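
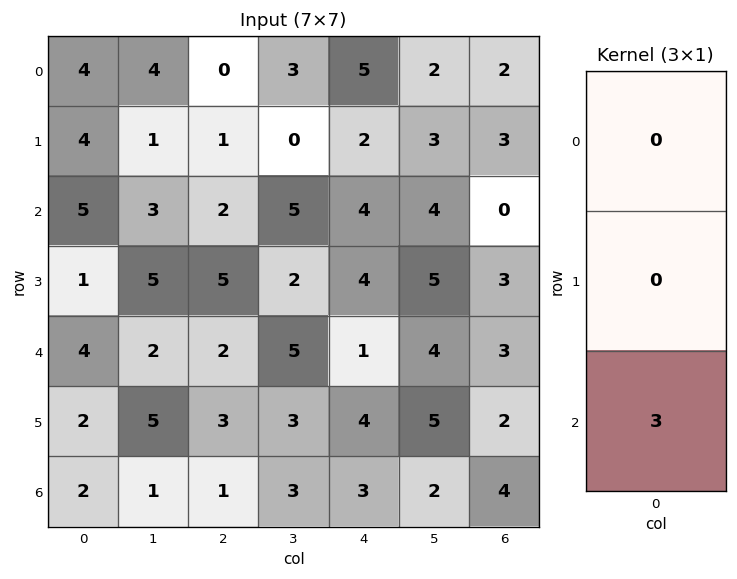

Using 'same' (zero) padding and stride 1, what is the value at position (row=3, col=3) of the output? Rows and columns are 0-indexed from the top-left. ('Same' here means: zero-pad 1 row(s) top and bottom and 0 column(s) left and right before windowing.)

The receptive field on the zero-padded input at this output position is [5 / 2 / 5]. Elementwise product with the kernel and sum: 5·3.

15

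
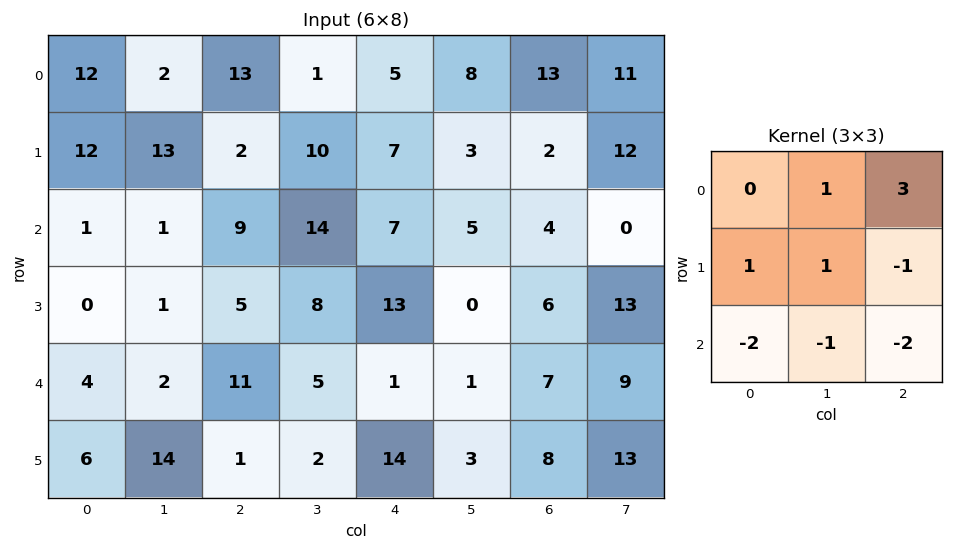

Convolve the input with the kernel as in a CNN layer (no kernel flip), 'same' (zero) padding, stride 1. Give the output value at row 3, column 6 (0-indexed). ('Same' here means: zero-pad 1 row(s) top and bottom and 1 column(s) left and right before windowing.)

-30

The receptive field on the zero-padded input at this output position is [5 4 0 / 0 6 13 / 1 7 9]. Elementwise product with the kernel and sum: 4·1 + 0·3 + 0·1 + 6·1 + 13·-1 + 1·-2 + 7·-1 + 9·-2.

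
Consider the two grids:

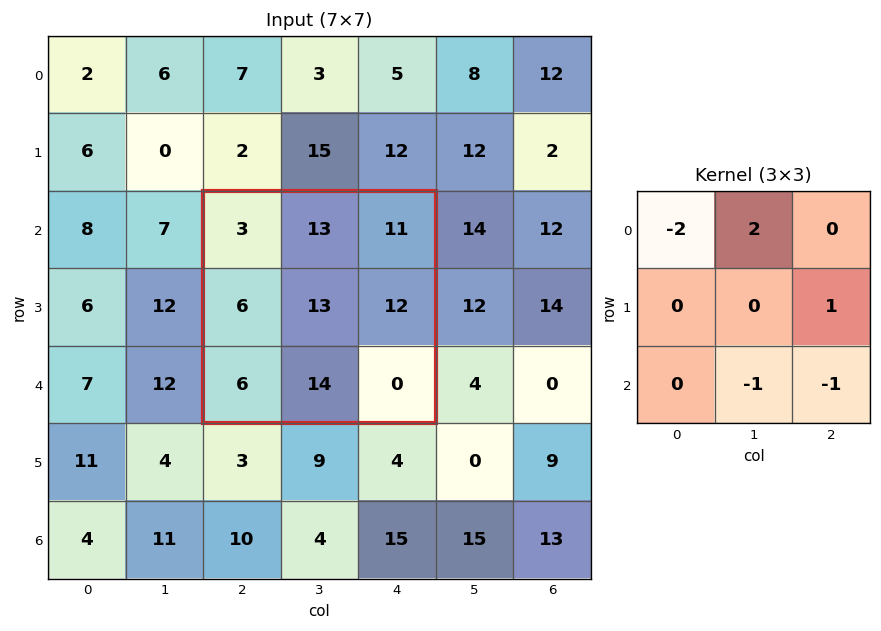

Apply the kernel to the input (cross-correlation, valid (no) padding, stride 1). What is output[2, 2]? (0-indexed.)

The receptive field on the input at this output position is [3 13 11 / 6 13 12 / 6 14 0]. Elementwise product with the kernel and sum: 3·-2 + 13·2 + 12·1 + 14·-1 + 0·-1.

18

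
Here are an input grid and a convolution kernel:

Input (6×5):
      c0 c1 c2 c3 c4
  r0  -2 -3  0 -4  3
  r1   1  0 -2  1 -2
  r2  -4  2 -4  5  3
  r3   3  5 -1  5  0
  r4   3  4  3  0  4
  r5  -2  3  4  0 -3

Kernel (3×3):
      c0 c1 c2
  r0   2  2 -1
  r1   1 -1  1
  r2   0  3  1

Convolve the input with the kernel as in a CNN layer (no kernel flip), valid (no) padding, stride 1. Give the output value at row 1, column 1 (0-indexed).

The receptive field on the input at this output position is [0 -2 1 / 2 -4 5 / 5 -1 5]. Elementwise product with the kernel and sum: 0·2 + -2·2 + 1·-1 + 2·1 + -4·-1 + 5·1 + -1·3 + 5·1.

8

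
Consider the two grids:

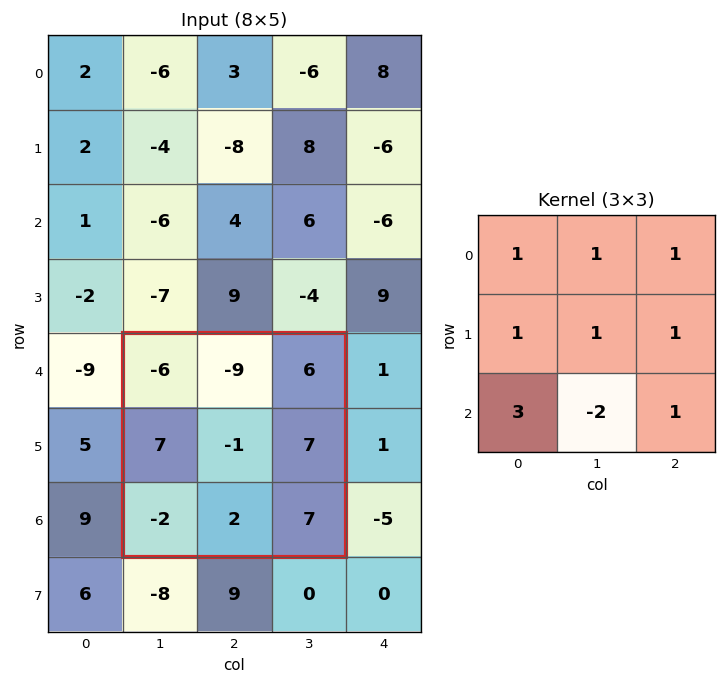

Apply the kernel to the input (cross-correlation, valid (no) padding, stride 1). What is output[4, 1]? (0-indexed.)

The receptive field on the input at this output position is [-6 -9 6 / 7 -1 7 / -2 2 7]. Elementwise product with the kernel and sum: -6·1 + -9·1 + 6·1 + 7·1 + -1·1 + 7·1 + -2·3 + 2·-2 + 7·1.

1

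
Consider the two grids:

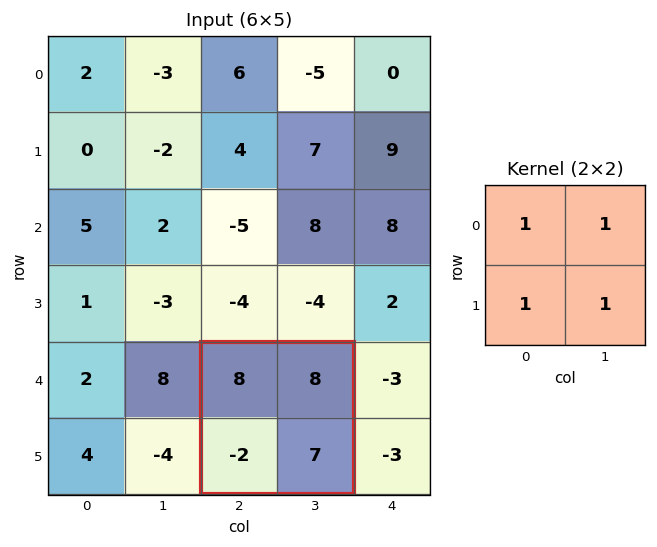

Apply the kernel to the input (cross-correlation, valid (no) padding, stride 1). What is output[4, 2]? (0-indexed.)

21

The receptive field on the input at this output position is [8 8 / -2 7]. Elementwise product with the kernel and sum: 8·1 + 8·1 + -2·1 + 7·1.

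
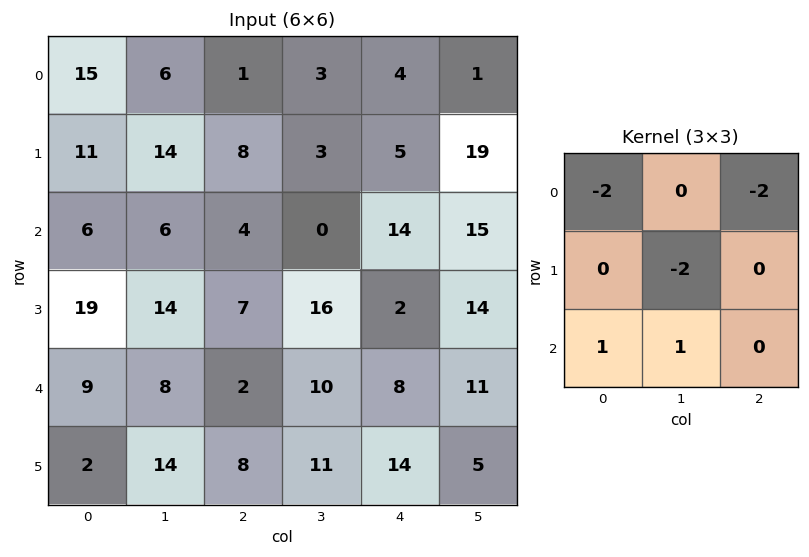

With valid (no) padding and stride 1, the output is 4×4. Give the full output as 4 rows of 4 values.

Output[0,0]: The receptive field on the input at this output position is [15 6 1 / 11 14 8 / 6 6 4]. Elementwise product with the kernel and sum: 15·-2 + 1·-2 + 14·-2 + 6·1 + 6·1.
Output[0,1]: The receptive field on the input at this output position is [6 1 3 / 14 8 3 / 6 4 0]. Elementwise product with the kernel and sum: 6·-2 + 3·-2 + 8·-2 + 6·1 + 4·1.

-48 -24 -12 -4
-17 -21 -3 -54
-31 -16 -56 -16
-52 -42 -19 -51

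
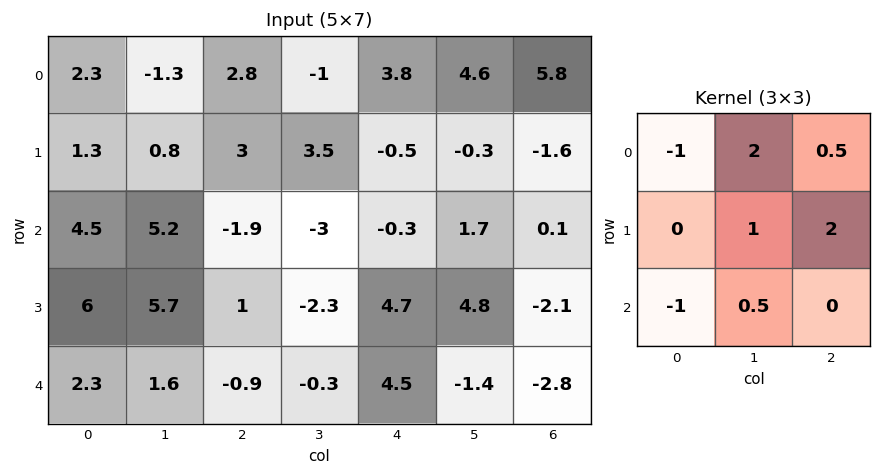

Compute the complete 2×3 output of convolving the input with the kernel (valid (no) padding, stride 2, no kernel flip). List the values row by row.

Output[0,0]: The receptive field on the input at this output position is [2.3 -1.3 2.8 / 1.3 0.8 3 / 4.5 5.2 -1.9]. Elementwise product with the kernel and sum: 2.3·-1 + -1.3·2 + 2.8·0.5 + 0.8·1 + 3·2 + 4.5·-1 + 5.2·0.5.
Output[0,1]: The receptive field on the input at this output position is [2.8 -1 3.8 / 3 3.5 -0.5 / -1.9 -3 -0.3]. Elementwise product with the kernel and sum: 2.8·-1 + -1·2 + 3.8·0.5 + 3.5·1 + -0.5·2 + -1.9·-1 + -3·0.5.

1.4 0 5.95
11.15 3.6 -0.85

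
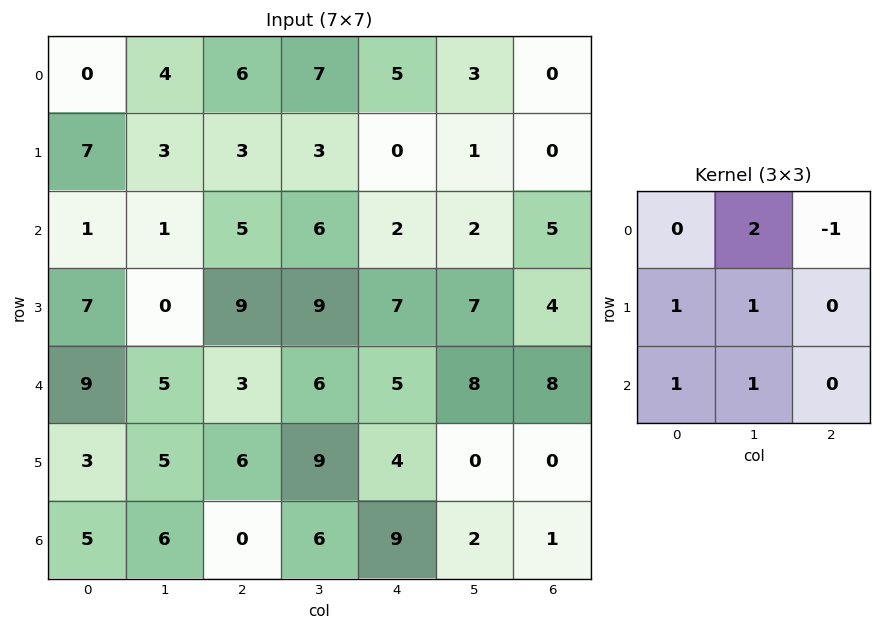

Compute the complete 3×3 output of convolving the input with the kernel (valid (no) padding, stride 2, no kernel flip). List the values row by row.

14 26 11
18 37 26
26 28 23

Output[0,0]: The receptive field on the input at this output position is [0 4 6 / 7 3 3 / 1 1 5]. Elementwise product with the kernel and sum: 4·2 + 6·-1 + 7·1 + 3·1 + 1·1 + 1·1.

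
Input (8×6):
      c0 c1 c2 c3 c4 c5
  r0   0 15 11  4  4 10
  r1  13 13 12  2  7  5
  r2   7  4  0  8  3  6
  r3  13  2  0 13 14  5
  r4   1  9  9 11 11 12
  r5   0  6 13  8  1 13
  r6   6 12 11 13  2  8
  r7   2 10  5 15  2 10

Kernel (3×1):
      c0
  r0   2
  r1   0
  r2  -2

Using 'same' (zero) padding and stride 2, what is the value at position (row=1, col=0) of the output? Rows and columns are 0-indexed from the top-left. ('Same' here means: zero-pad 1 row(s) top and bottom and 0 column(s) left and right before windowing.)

0

The receptive field on the zero-padded input at this output position is [13 / 7 / 13]. Elementwise product with the kernel and sum: 13·2 + 13·-2.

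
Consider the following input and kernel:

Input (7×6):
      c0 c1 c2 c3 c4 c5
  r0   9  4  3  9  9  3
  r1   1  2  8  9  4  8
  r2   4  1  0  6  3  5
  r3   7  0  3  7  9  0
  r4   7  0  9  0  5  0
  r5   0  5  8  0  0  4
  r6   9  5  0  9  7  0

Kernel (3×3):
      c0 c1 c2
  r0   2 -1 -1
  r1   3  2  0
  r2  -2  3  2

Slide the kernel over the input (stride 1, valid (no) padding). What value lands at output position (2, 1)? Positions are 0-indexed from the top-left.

The receptive field on the input at this output position is [1 0 6 / 0 3 7 / 0 9 0]. Elementwise product with the kernel and sum: 1·2 + 0·-1 + 6·-1 + 0·3 + 3·2 + 0·-2 + 9·3 + 0·2.

29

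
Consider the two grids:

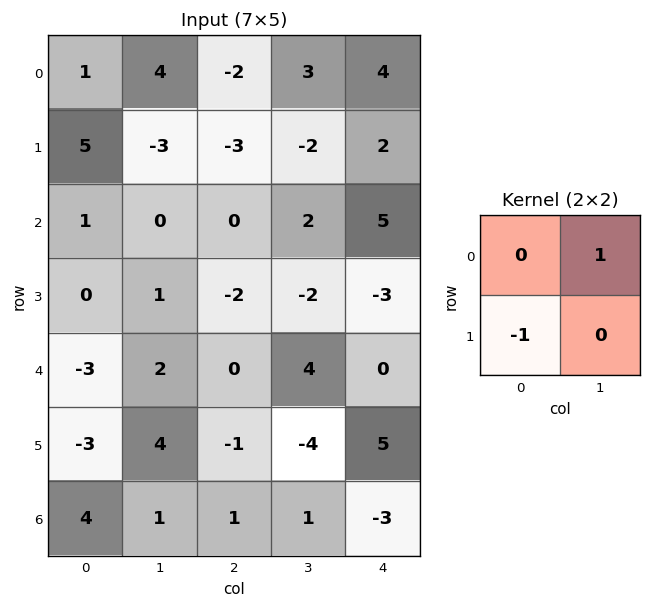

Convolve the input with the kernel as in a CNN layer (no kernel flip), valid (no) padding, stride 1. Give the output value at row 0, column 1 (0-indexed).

The receptive field on the input at this output position is [4 -2 / -3 -3]. Elementwise product with the kernel and sum: -2·1 + -3·-1.

1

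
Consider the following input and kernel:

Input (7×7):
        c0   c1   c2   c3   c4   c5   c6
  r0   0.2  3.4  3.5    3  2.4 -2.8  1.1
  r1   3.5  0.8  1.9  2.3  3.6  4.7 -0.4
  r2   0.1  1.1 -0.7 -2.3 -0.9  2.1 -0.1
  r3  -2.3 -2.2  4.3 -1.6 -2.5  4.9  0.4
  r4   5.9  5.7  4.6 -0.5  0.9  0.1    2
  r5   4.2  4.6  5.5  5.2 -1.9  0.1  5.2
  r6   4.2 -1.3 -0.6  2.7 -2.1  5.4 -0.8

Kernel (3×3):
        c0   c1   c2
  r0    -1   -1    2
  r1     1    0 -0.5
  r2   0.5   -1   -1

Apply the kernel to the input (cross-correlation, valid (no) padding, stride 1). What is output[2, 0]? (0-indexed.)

-14.4

The receptive field on the input at this output position is [0.1 1.1 -0.7 / -2.3 -2.2 4.3 / 5.9 5.7 4.6]. Elementwise product with the kernel and sum: 0.1·-1 + 1.1·-1 + -0.7·2 + -2.3·1 + 4.3·-0.5 + 5.9·0.5 + 5.7·-1 + 4.6·-1.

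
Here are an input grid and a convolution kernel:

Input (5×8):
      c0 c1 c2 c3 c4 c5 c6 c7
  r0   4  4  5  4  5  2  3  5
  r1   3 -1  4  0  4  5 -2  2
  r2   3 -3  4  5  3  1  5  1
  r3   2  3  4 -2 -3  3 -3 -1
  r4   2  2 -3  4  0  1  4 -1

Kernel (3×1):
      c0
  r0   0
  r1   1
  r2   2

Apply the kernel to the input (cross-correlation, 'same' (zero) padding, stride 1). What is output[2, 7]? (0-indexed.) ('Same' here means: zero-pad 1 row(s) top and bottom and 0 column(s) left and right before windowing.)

The receptive field on the zero-padded input at this output position is [2 / 1 / -1]. Elementwise product with the kernel and sum: 1·1 + -1·2.

-1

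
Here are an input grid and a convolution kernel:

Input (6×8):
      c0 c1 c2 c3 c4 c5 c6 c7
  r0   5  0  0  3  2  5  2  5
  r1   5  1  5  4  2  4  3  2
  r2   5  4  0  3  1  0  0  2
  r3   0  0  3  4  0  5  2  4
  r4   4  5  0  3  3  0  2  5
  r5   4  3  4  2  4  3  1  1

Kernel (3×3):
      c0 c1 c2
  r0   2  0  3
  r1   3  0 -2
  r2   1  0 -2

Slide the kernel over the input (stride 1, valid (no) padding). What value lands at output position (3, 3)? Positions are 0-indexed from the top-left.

The receptive field on the input at this output position is [4 0 5 / 3 3 0 / 2 4 3]. Elementwise product with the kernel and sum: 4·2 + 5·3 + 3·3 + 0·-2 + 2·1 + 3·-2.

28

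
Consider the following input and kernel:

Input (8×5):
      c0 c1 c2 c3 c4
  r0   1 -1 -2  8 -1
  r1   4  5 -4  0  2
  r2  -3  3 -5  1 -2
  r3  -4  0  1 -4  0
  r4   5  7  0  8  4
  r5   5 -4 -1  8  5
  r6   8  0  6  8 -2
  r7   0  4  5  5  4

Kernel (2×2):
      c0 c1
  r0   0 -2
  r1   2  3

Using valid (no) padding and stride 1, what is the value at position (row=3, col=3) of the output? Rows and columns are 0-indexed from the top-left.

The receptive field on the input at this output position is [-4 0 / 8 4]. Elementwise product with the kernel and sum: 0·-2 + 8·2 + 4·3.

28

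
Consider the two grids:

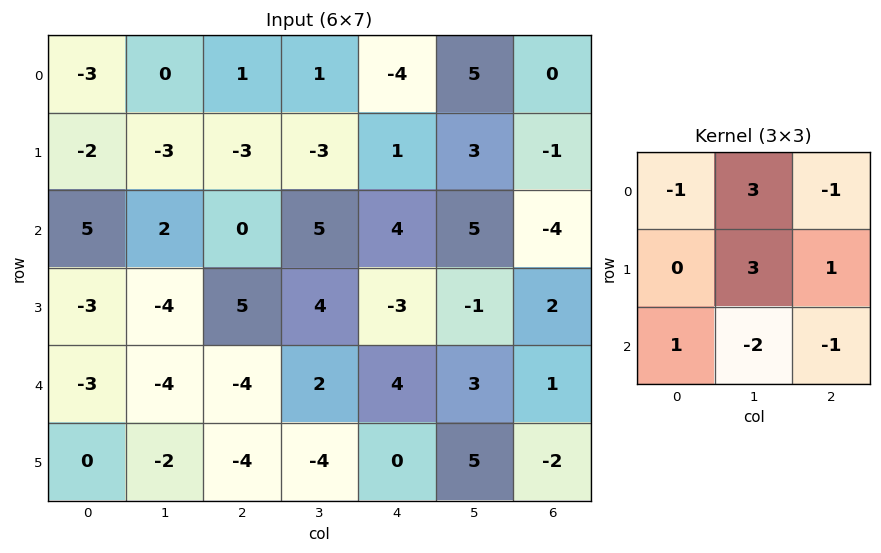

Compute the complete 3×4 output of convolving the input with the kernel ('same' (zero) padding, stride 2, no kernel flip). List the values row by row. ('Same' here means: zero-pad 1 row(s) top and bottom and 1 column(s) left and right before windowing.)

Output[0,0]: The receptive field on the zero-padded input at this output position is [0 0 0 / 0 -3 0 / 0 -2 -3]. Elementwise product with the kernel and sum: 0·-1 + 0·3 + 0·-1 + -3·3 + 0·1 + 0·1 + -2·-2 + -3·-1.
Output[0,1]: The receptive field on the zero-padded input at this output position is [0 0 0 / 0 1 1 / -3 -3 -3]. Elementwise product with the kernel and sum: 0·-1 + 0·3 + 0·-1 + 1·3 + 1·1 + -3·1 + -3·-2 + -3·-1.

-2 10 -15 5
24 -16 31 -23
-16 15 -6 19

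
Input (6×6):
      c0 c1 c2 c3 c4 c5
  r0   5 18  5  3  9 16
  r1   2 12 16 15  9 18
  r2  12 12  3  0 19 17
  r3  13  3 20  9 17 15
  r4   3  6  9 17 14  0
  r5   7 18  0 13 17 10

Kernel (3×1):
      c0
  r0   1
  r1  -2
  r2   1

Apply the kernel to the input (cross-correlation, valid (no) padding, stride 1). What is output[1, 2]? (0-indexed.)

30

The receptive field on the input at this output position is [16 / 3 / 20]. Elementwise product with the kernel and sum: 16·1 + 3·-2 + 20·1.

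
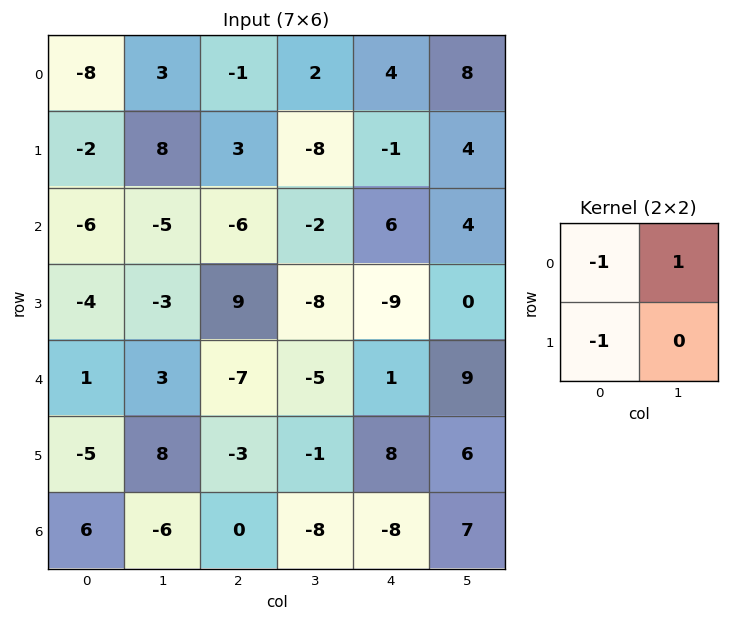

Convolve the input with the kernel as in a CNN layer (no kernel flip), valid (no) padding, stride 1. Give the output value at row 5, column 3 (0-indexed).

17

The receptive field on the input at this output position is [-1 8 / -8 -8]. Elementwise product with the kernel and sum: -1·-1 + 8·1 + -8·-1.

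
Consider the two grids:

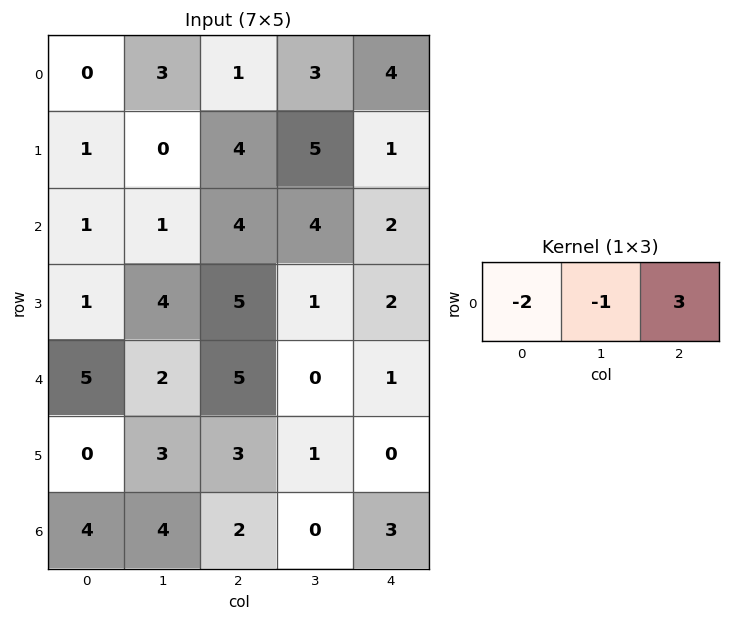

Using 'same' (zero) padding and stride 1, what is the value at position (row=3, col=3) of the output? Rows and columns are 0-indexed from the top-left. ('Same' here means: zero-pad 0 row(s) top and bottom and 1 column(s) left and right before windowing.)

The receptive field on the zero-padded input at this output position is [5 1 2]. Elementwise product with the kernel and sum: 5·-2 + 1·-1 + 2·3.

-5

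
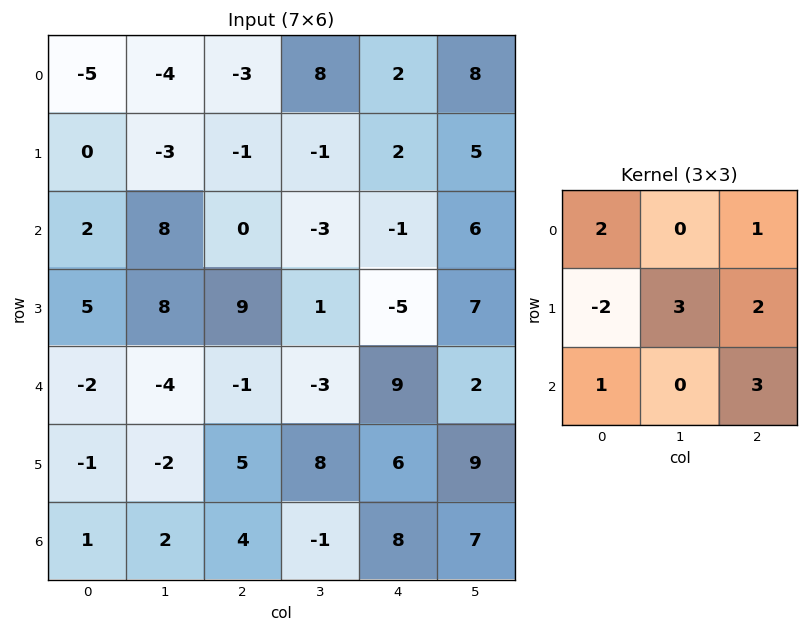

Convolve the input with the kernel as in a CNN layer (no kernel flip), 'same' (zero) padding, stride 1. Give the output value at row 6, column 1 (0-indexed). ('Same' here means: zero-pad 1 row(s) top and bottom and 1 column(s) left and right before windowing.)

15

The receptive field on the zero-padded input at this output position is [-1 -2 5 / 1 2 4 / 0 0 0]. Elementwise product with the kernel and sum: -1·2 + 5·1 + 1·-2 + 2·3 + 4·2 + 0·1 + 0·3.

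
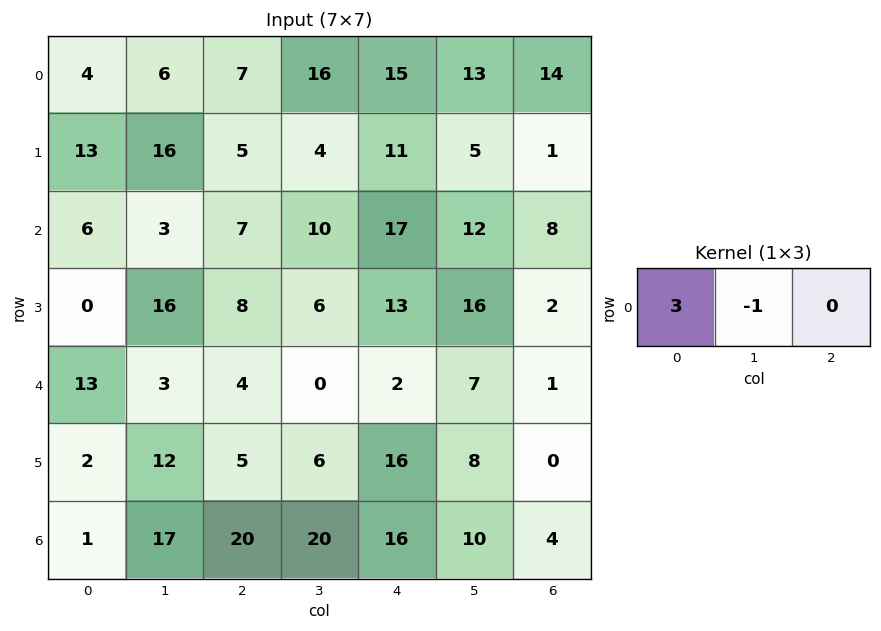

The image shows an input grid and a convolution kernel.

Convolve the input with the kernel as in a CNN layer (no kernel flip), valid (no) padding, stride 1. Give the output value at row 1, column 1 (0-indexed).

43

The receptive field on the input at this output position is [16 5 4]. Elementwise product with the kernel and sum: 16·3 + 5·-1.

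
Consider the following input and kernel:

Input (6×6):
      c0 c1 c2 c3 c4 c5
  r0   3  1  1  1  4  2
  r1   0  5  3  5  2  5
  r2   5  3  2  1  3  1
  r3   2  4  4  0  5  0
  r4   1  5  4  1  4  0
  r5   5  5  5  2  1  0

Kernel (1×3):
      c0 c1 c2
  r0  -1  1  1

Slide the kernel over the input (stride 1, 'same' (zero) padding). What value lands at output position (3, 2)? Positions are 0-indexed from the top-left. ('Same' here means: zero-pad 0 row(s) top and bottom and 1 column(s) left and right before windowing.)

0

The receptive field on the zero-padded input at this output position is [4 4 0]. Elementwise product with the kernel and sum: 4·-1 + 4·1 + 0·1.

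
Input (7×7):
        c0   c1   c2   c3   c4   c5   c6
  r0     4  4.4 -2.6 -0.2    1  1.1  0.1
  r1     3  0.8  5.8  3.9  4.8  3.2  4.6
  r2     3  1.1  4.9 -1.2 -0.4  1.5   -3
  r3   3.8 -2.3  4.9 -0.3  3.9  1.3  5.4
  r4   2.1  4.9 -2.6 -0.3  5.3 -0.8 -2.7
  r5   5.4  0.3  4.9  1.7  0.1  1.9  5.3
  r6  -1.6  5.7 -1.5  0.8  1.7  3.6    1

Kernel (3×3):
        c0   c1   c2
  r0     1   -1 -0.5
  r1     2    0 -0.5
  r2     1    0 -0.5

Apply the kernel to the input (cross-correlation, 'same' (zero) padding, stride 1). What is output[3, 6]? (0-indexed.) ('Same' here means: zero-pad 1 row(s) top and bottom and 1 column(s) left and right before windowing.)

The receptive field on the zero-padded input at this output position is [1.5 -3 0 / 1.3 5.4 0 / -0.8 -2.7 0]. Elementwise product with the kernel and sum: 1.5·1 + -3·-1 + 0·-0.5 + 1.3·2 + 0·-0.5 + -0.8·1 + 0·-0.5.

6.3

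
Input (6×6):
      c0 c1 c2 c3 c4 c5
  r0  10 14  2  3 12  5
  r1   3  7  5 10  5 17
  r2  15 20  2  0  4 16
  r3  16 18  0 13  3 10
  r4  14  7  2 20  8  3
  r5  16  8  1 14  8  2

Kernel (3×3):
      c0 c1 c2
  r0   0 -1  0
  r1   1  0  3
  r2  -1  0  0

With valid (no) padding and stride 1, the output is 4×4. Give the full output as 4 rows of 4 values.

-11 15 15 49
-2 -3 4 30
-18 48 7 19
-14 59 12 12

Output[0,0]: The receptive field on the input at this output position is [10 14 2 / 3 7 5 / 15 20 2]. Elementwise product with the kernel and sum: 14·-1 + 3·1 + 5·3 + 15·-1.
Output[0,1]: The receptive field on the input at this output position is [14 2 3 / 7 5 10 / 20 2 0]. Elementwise product with the kernel and sum: 2·-1 + 7·1 + 10·3 + 20·-1.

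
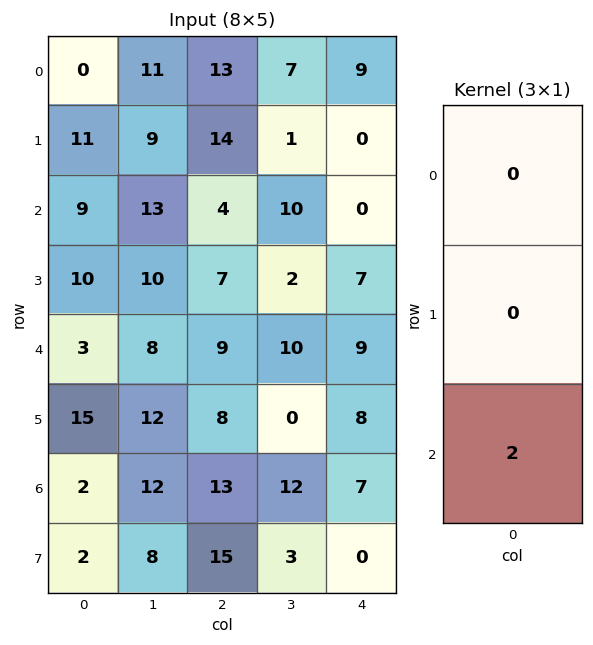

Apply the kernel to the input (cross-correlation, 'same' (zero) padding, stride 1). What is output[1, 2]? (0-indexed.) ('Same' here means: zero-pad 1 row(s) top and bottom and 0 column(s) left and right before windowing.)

The receptive field on the zero-padded input at this output position is [13 / 14 / 4]. Elementwise product with the kernel and sum: 4·2.

8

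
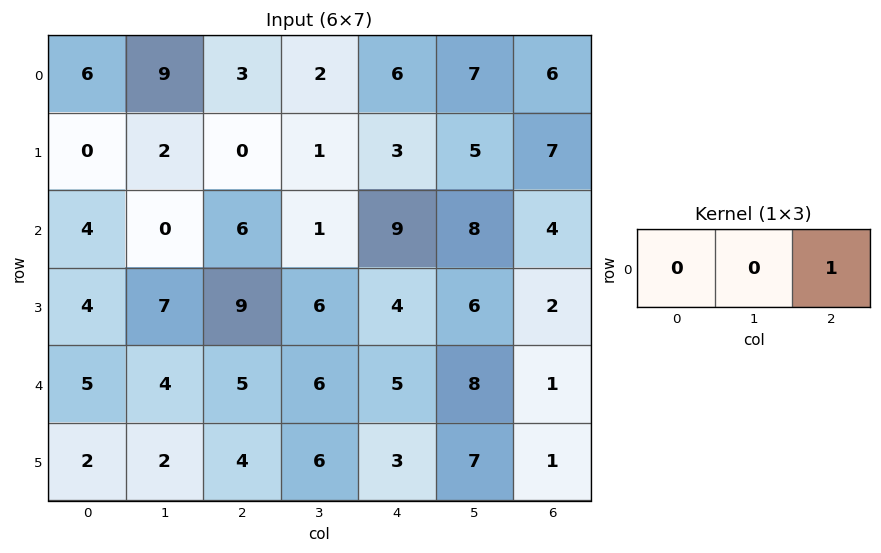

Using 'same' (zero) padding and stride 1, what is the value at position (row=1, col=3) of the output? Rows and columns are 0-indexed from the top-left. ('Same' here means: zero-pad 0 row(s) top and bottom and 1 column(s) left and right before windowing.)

3

The receptive field on the zero-padded input at this output position is [0 1 3]. Elementwise product with the kernel and sum: 3·1.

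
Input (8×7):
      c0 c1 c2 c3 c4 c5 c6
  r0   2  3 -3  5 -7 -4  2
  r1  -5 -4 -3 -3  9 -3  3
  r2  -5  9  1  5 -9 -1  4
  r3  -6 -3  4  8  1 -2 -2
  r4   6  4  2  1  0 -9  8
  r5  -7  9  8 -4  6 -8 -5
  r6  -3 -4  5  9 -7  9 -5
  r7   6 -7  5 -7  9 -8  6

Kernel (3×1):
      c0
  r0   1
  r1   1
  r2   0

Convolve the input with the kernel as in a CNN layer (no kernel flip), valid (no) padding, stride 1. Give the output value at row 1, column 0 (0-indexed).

The receptive field on the input at this output position is [-5 / -5 / -6]. Elementwise product with the kernel and sum: -5·1 + -5·1.

-10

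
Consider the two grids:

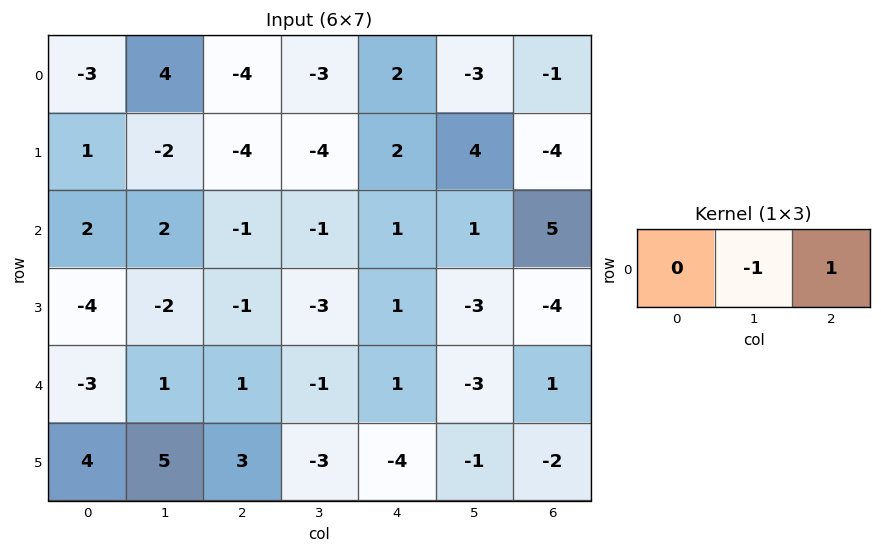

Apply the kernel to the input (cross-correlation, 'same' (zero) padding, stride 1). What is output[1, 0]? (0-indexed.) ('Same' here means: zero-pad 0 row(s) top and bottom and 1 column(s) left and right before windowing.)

The receptive field on the zero-padded input at this output position is [0 1 -2]. Elementwise product with the kernel and sum: 1·-1 + -2·1.

-3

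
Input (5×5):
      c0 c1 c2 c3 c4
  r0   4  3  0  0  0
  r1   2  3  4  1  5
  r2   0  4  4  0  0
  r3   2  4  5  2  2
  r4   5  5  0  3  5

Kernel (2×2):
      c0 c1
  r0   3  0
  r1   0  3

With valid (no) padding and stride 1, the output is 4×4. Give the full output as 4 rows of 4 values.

21 21 3 15
18 21 12 3
12 27 18 6
21 12 24 21

Output[0,0]: The receptive field on the input at this output position is [4 3 / 2 3]. Elementwise product with the kernel and sum: 4·3 + 3·3.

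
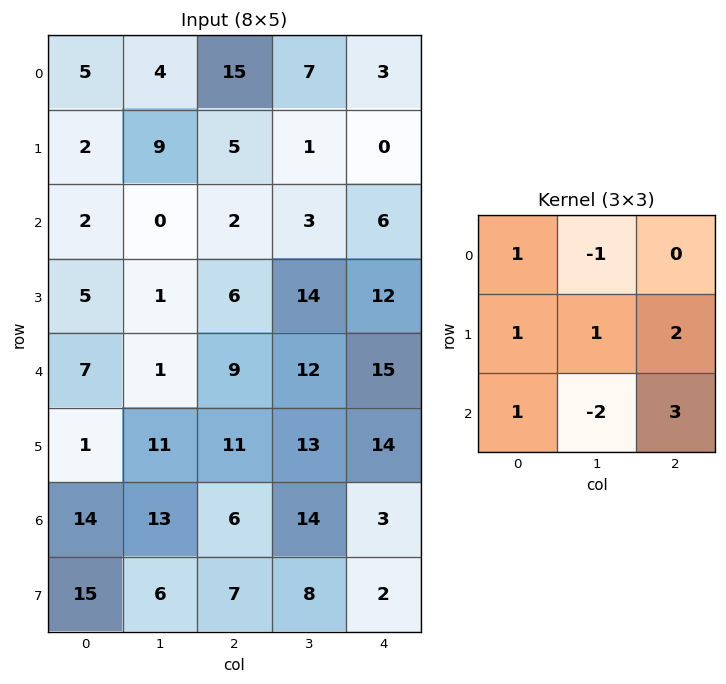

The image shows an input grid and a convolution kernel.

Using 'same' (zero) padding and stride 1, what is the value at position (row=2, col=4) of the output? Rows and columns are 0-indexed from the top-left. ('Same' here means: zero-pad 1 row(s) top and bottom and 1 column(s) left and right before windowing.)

0

The receptive field on the zero-padded input at this output position is [1 0 0 / 3 6 0 / 14 12 0]. Elementwise product with the kernel and sum: 1·1 + 0·-1 + 3·1 + 6·1 + 0·2 + 14·1 + 12·-2 + 0·3.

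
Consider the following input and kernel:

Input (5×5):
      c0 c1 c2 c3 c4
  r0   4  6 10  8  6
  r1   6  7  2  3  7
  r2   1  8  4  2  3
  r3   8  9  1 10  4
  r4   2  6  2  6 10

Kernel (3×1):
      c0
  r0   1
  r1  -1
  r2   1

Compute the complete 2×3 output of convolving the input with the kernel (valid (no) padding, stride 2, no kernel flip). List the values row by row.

-1 12 2
-5 5 9

Output[0,0]: The receptive field on the input at this output position is [4 / 6 / 1]. Elementwise product with the kernel and sum: 4·1 + 6·-1 + 1·1.
Output[0,1]: The receptive field on the input at this output position is [10 / 2 / 4]. Elementwise product with the kernel and sum: 10·1 + 2·-1 + 4·1.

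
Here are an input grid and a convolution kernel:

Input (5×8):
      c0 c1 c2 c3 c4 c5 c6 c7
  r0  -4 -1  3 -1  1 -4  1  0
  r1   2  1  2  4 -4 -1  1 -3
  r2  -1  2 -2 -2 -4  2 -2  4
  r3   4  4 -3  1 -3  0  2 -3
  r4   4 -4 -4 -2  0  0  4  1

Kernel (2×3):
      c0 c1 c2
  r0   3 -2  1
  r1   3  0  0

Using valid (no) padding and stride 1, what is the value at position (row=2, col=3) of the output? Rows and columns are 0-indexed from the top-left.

7

The receptive field on the input at this output position is [-2 -4 2 / 1 -3 0]. Elementwise product with the kernel and sum: -2·3 + -4·-2 + 2·1 + 1·3.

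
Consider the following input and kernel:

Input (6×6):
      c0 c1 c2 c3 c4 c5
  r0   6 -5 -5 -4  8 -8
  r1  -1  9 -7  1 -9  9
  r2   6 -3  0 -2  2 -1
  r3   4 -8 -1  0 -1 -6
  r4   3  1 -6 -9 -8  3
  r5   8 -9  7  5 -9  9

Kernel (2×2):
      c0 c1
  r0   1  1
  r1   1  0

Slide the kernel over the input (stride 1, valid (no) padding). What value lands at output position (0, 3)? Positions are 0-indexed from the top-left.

The receptive field on the input at this output position is [-4 8 / 1 -9]. Elementwise product with the kernel and sum: -4·1 + 8·1 + 1·1.

5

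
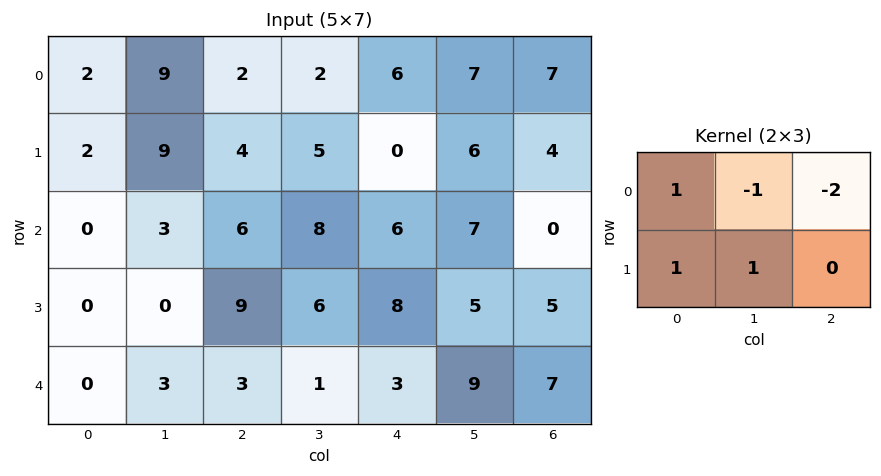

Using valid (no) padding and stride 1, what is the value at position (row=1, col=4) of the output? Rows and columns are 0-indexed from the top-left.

The receptive field on the input at this output position is [0 6 4 / 6 7 0]. Elementwise product with the kernel and sum: 0·1 + 6·-1 + 4·-2 + 6·1 + 7·1.

-1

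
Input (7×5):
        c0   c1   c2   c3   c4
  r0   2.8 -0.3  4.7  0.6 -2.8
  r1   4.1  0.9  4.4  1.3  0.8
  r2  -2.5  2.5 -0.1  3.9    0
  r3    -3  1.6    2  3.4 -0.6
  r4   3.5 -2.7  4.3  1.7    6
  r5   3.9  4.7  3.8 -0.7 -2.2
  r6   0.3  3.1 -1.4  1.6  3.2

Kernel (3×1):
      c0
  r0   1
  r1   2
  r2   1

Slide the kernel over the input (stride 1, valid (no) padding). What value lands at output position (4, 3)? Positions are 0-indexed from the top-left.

1.9

The receptive field on the input at this output position is [1.7 / -0.7 / 1.6]. Elementwise product with the kernel and sum: 1.7·1 + -0.7·2 + 1.6·1.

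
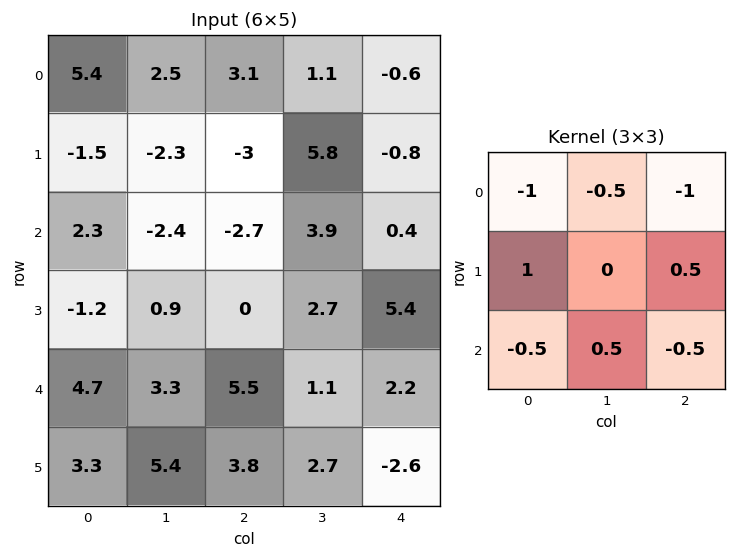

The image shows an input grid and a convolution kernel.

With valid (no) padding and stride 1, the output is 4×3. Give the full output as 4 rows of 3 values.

-13.75 -6.65 -3.35
7.65 -4.25 -2.95
-3.05 2.65 -0.25
7.35 -1.9 0.6

Output[0,0]: The receptive field on the input at this output position is [5.4 2.5 3.1 / -1.5 -2.3 -3 / 2.3 -2.4 -2.7]. Elementwise product with the kernel and sum: 5.4·-1 + 2.5·-0.5 + 3.1·-1 + -1.5·1 + -3·0.5 + 2.3·-0.5 + -2.4·0.5 + -2.7·-0.5.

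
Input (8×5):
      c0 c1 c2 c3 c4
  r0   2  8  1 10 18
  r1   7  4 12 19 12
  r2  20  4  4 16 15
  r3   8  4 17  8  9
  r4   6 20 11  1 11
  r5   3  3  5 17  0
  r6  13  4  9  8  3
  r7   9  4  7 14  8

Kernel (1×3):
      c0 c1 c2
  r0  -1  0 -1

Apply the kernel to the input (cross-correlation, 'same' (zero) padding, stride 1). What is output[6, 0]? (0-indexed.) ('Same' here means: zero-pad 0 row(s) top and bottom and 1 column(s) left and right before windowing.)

The receptive field on the zero-padded input at this output position is [0 13 4]. Elementwise product with the kernel and sum: 0·-1 + 4·-1.

-4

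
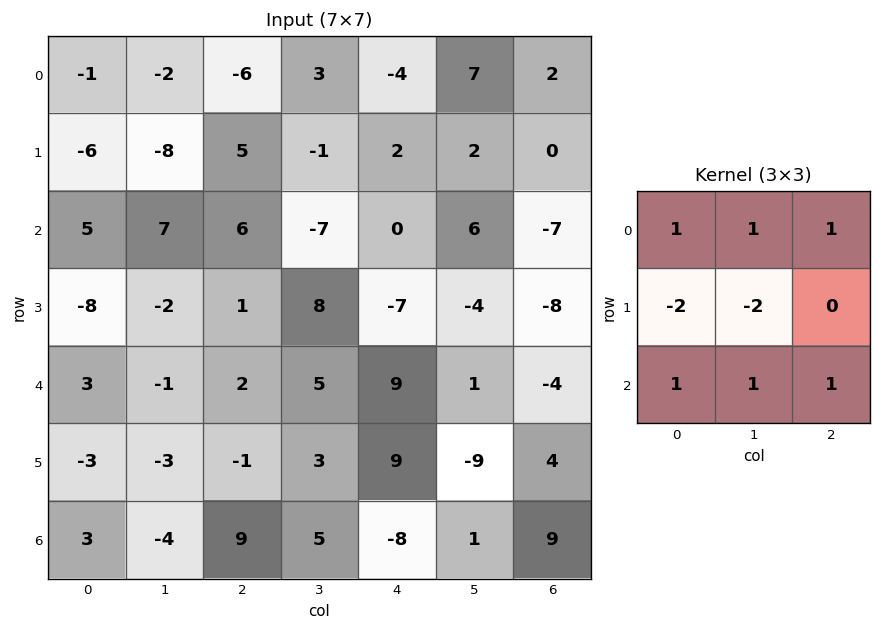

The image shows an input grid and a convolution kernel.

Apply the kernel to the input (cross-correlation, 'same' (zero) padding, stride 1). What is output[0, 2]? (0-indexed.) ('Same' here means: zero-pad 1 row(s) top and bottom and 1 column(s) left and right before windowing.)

12

The receptive field on the zero-padded input at this output position is [0 0 0 / -2 -6 3 / -8 5 -1]. Elementwise product with the kernel and sum: 0·1 + 0·1 + 0·1 + -2·-2 + -6·-2 + -8·1 + 5·1 + -1·1.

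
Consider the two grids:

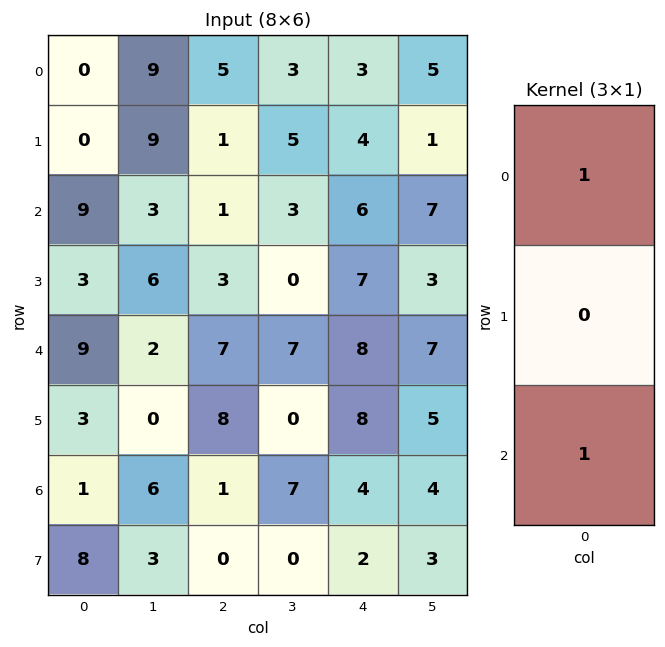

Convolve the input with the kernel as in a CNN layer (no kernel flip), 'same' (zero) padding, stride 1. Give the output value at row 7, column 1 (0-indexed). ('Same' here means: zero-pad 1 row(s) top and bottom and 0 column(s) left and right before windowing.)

6

The receptive field on the zero-padded input at this output position is [6 / 3 / 0]. Elementwise product with the kernel and sum: 6·1 + 0·1.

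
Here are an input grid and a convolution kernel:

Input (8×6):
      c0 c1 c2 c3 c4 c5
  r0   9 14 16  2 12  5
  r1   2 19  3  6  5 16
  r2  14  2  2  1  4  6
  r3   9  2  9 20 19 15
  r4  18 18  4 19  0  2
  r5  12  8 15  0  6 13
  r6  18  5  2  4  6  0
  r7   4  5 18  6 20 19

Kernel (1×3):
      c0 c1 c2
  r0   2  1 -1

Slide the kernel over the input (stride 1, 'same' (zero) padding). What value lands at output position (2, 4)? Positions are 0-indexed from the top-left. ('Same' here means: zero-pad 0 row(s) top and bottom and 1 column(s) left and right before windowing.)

0

The receptive field on the zero-padded input at this output position is [1 4 6]. Elementwise product with the kernel and sum: 1·2 + 4·1 + 6·-1.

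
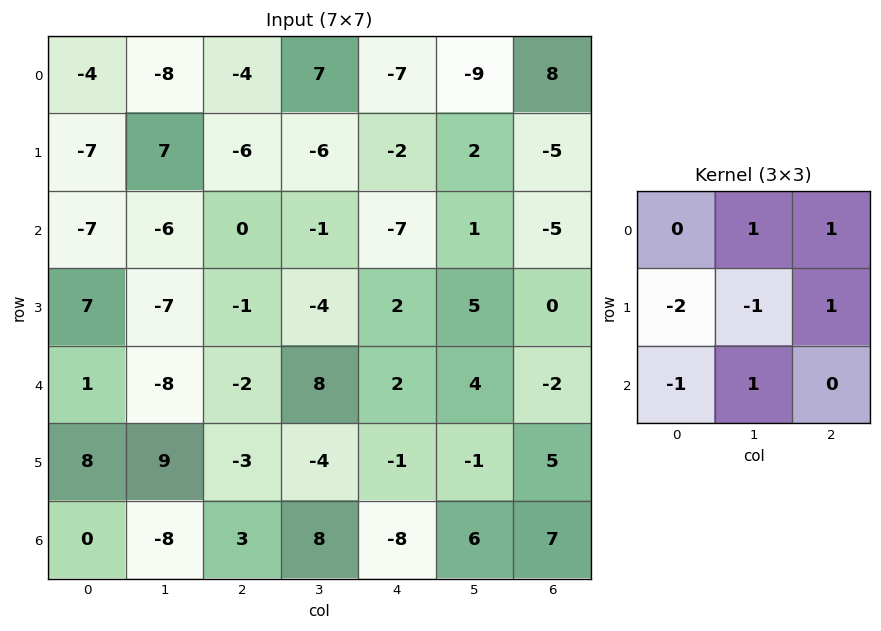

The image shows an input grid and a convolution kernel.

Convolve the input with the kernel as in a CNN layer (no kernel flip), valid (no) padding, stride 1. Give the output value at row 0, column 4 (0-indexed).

4

The receptive field on the input at this output position is [-7 -9 8 / -2 2 -5 / -7 1 -5]. Elementwise product with the kernel and sum: -9·1 + 8·1 + -2·-2 + 2·-1 + -5·1 + -7·-1 + 1·1.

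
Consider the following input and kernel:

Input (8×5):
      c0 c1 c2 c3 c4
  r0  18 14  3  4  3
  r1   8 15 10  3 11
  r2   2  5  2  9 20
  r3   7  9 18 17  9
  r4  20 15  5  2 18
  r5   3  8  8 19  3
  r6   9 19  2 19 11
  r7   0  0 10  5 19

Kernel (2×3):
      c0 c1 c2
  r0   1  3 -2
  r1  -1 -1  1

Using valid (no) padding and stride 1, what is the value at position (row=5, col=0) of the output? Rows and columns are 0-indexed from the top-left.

The receptive field on the input at this output position is [3 8 8 / 9 19 2]. Elementwise product with the kernel and sum: 3·1 + 8·3 + 8·-2 + 9·-1 + 19·-1 + 2·1.

-15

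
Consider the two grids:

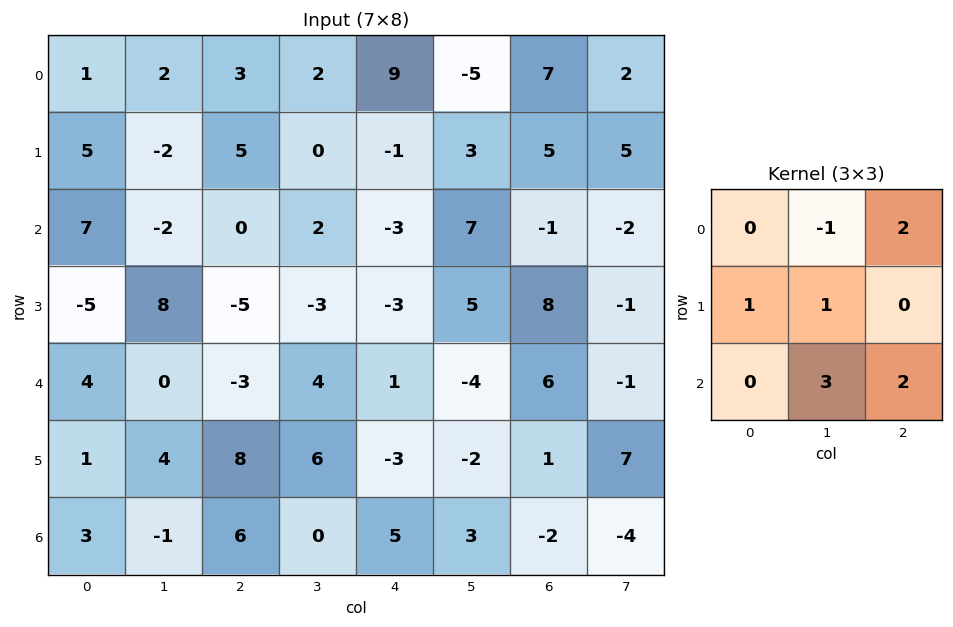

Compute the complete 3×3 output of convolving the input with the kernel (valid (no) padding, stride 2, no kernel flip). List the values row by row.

1 21 40
-1 -2 -7
8 22 16

Output[0,0]: The receptive field on the input at this output position is [1 2 3 / 5 -2 5 / 7 -2 0]. Elementwise product with the kernel and sum: 2·-1 + 3·2 + 5·1 + -2·1 + -2·3 + 0·2.
Output[0,1]: The receptive field on the input at this output position is [3 2 9 / 5 0 -1 / 0 2 -3]. Elementwise product with the kernel and sum: 2·-1 + 9·2 + 5·1 + 0·1 + 2·3 + -3·2.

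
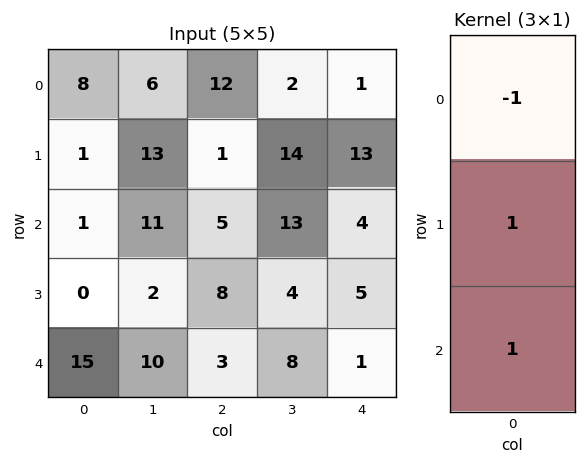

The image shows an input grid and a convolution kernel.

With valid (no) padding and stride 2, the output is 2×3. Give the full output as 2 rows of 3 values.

Output[0,0]: The receptive field on the input at this output position is [8 / 1 / 1]. Elementwise product with the kernel and sum: 8·-1 + 1·1 + 1·1.

-6 -6 16
14 6 2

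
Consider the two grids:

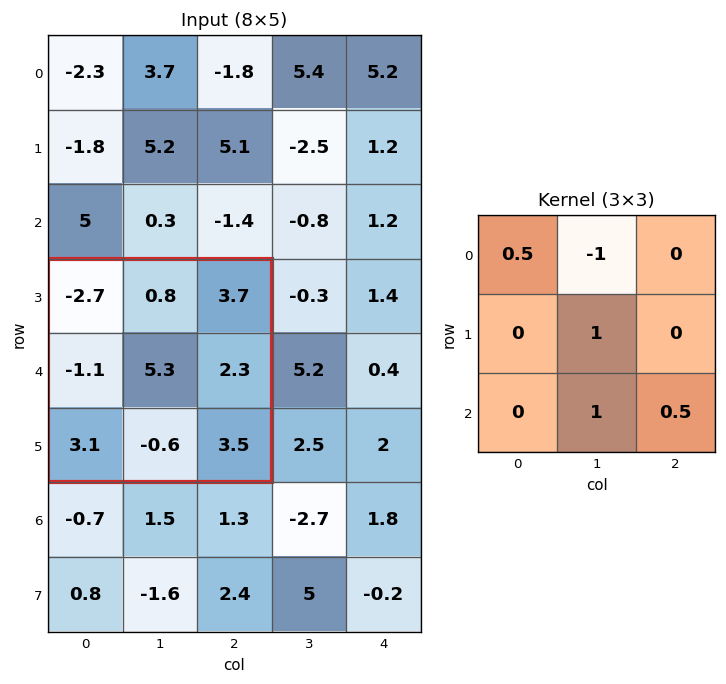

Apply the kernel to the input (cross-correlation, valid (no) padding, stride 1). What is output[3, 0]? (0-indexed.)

The receptive field on the input at this output position is [-2.7 0.8 3.7 / -1.1 5.3 2.3 / 3.1 -0.6 3.5]. Elementwise product with the kernel and sum: -2.7·0.5 + 0.8·-1 + 5.3·1 + -0.6·1 + 3.5·0.5.

4.3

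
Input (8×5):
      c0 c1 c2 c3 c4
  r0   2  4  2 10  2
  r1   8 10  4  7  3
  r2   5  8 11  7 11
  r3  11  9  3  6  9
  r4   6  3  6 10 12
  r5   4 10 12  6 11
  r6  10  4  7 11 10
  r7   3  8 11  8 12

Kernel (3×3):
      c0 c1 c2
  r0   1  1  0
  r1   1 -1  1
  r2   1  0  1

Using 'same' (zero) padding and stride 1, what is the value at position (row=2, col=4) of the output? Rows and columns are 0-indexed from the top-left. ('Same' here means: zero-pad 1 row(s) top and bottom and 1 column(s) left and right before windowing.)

The receptive field on the zero-padded input at this output position is [7 3 0 / 7 11 0 / 6 9 0]. Elementwise product with the kernel and sum: 7·1 + 3·1 + 7·1 + 11·-1 + 0·1 + 6·1 + 0·1.

12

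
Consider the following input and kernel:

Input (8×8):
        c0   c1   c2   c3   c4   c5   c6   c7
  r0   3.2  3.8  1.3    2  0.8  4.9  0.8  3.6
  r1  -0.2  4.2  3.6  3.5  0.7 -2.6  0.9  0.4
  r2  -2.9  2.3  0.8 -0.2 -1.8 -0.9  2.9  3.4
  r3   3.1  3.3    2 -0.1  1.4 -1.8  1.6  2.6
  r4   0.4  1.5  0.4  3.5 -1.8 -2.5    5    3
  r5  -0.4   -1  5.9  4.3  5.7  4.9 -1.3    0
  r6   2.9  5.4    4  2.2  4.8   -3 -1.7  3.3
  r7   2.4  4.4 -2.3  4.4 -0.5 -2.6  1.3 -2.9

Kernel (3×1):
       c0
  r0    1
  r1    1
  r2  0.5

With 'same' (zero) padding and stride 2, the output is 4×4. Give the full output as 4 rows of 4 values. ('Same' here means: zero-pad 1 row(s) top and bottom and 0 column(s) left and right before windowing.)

Output[0,0]: The receptive field on the zero-padded input at this output position is [0 / 3.2 / -0.2]. Elementwise product with the kernel and sum: 0·1 + 3.2·1 + -0.2·0.5.
Output[0,1]: The receptive field on the zero-padded input at this output position is [0 / 1.3 / 3.6]. Elementwise product with the kernel and sum: 0·1 + 1.3·1 + 3.6·0.5.

3.1 3.1 1.15 1.25
-1.55 5.4 -0.4 4.6
3.3 5.35 2.45 5.95
3.7 8.75 10.25 -2.35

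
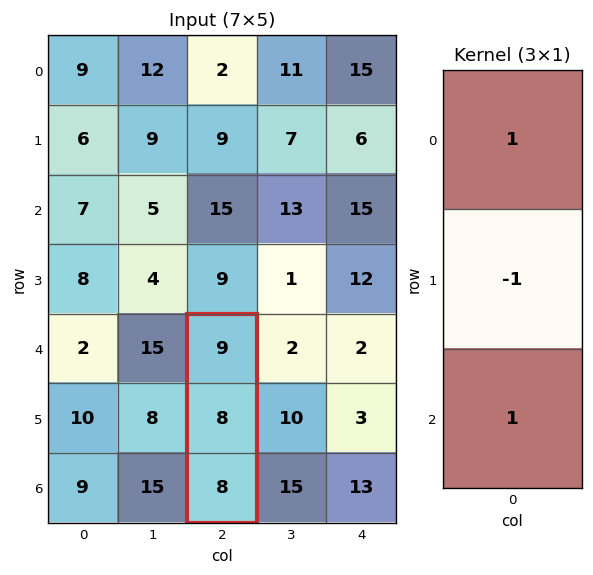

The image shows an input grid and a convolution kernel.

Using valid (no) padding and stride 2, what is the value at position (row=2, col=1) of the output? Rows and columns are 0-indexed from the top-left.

The receptive field on the input at this output position is [9 / 8 / 8]. Elementwise product with the kernel and sum: 9·1 + 8·-1 + 8·1.

9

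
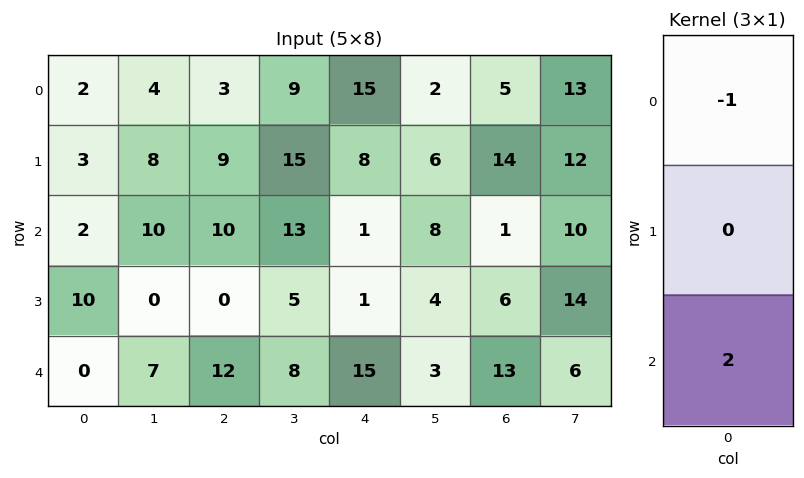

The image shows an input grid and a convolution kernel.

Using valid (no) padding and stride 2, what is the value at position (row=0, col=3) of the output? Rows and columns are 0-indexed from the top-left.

The receptive field on the input at this output position is [5 / 14 / 1]. Elementwise product with the kernel and sum: 5·-1 + 1·2.

-3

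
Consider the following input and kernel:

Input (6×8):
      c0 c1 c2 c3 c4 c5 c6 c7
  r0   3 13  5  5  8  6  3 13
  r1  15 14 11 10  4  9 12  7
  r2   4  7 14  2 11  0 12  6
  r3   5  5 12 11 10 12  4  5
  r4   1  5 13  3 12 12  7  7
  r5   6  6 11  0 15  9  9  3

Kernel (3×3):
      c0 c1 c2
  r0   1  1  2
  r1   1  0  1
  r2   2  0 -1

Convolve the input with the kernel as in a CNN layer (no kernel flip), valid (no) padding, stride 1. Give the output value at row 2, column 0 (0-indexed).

45

The receptive field on the input at this output position is [4 7 14 / 5 5 12 / 1 5 13]. Elementwise product with the kernel and sum: 4·1 + 7·1 + 14·2 + 5·1 + 12·1 + 1·2 + 13·-1.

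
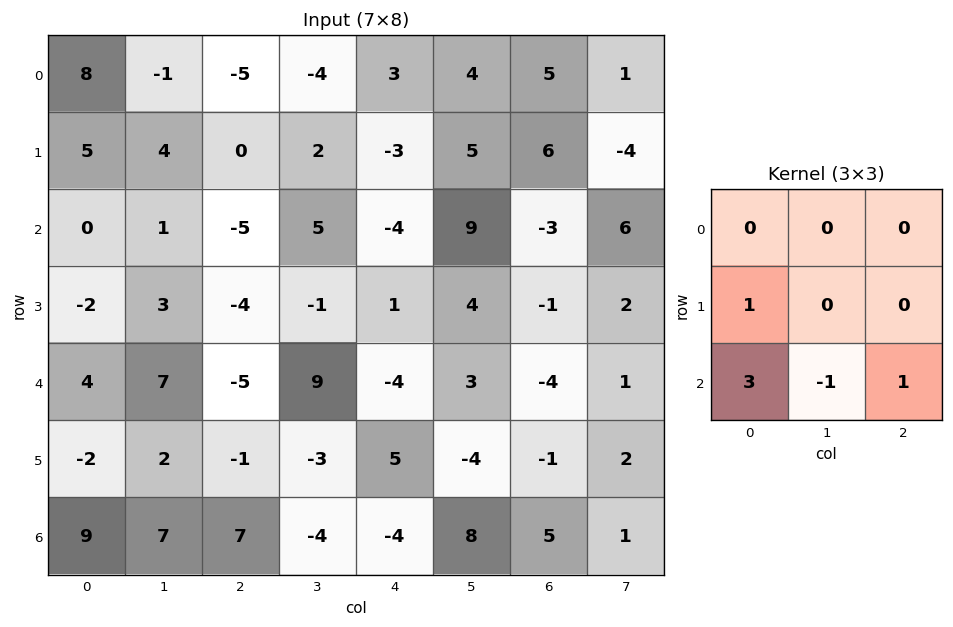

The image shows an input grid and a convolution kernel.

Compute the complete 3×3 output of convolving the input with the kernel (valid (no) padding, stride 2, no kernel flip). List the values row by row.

-1 -24 -27
-2 -32 -18
25 20 -10

Output[0,0]: The receptive field on the input at this output position is [8 -1 -5 / 5 4 0 / 0 1 -5]. Elementwise product with the kernel and sum: 5·1 + 0·3 + 1·-1 + -5·1.
Output[0,1]: The receptive field on the input at this output position is [-5 -4 3 / 0 2 -3 / -5 5 -4]. Elementwise product with the kernel and sum: 0·1 + -5·3 + 5·-1 + -4·1.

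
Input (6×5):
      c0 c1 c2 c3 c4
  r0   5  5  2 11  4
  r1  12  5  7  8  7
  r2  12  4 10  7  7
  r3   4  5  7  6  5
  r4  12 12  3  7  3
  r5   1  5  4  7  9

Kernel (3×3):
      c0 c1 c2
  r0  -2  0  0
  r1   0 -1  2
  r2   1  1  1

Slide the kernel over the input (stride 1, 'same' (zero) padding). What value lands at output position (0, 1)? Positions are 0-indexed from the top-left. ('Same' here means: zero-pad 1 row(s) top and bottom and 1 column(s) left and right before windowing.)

23

The receptive field on the zero-padded input at this output position is [0 0 0 / 5 5 2 / 12 5 7]. Elementwise product with the kernel and sum: 0·-2 + 5·-1 + 2·2 + 12·1 + 5·1 + 7·1.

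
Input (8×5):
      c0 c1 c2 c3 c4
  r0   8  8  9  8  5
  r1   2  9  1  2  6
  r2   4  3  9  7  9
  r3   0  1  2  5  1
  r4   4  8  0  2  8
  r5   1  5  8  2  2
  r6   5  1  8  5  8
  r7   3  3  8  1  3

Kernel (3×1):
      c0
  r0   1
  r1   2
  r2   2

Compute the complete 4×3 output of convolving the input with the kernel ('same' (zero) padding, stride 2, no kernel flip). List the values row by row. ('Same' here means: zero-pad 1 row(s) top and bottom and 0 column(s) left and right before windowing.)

Output[0,0]: The receptive field on the zero-padded input at this output position is [0 / 8 / 2]. Elementwise product with the kernel and sum: 0·1 + 8·2 + 2·2.

20 20 22
10 23 26
10 18 21
17 40 24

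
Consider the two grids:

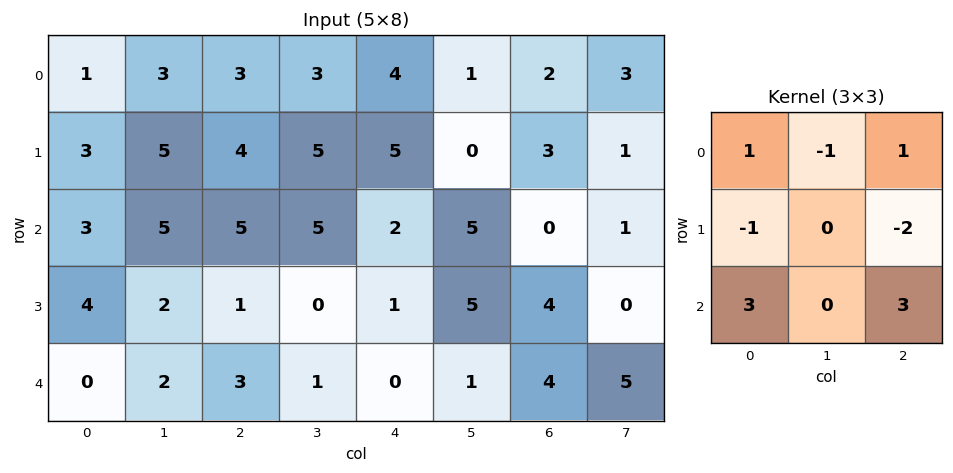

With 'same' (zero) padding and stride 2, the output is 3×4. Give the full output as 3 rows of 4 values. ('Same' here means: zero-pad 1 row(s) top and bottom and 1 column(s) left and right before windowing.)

Output[0,0]: The receptive field on the zero-padded input at this output position is [0 0 0 / 0 1 3 / 0 3 5]. Elementwise product with the kernel and sum: 0·1 + 0·-1 + 0·1 + 0·-1 + 3·-2 + 0·3 + 5·3.
Output[0,1]: The receptive field on the zero-padded input at this output position is [0 0 0 / 3 3 3 / 5 4 5]. Elementwise product with the kernel and sum: 0·1 + 0·-1 + 0·1 + 3·-1 + 3·-2 + 5·3 + 5·3.

9 21 10 -4
-2 -3 0 6
-6 -3 1 -10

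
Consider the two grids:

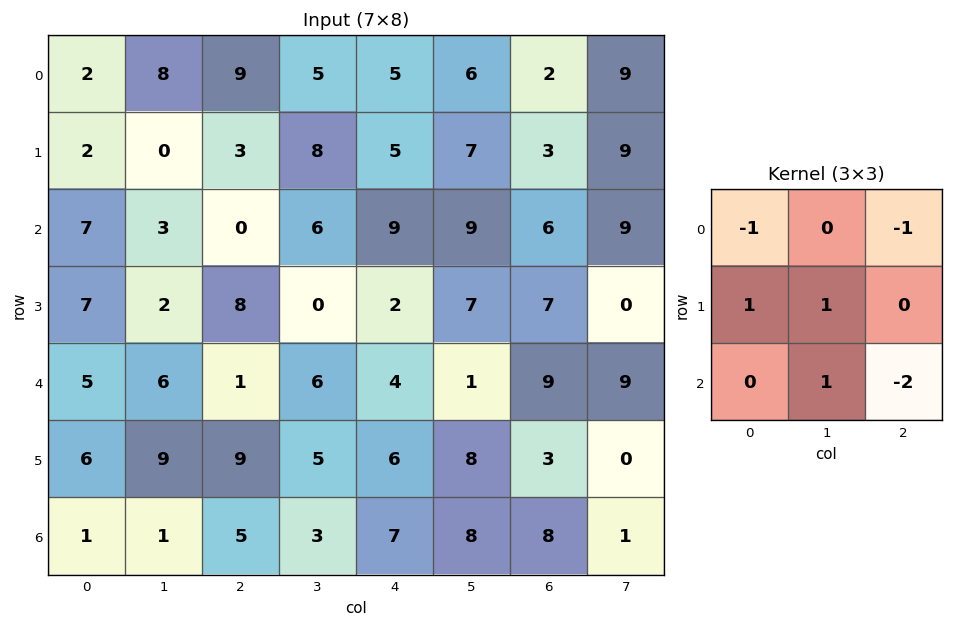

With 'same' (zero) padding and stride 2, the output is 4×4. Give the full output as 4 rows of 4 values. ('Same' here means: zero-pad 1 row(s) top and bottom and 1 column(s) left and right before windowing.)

4 4 1 -7
10 3 -12 6
-9 4 -7 6
-8 -8 -3 8

Output[0,0]: The receptive field on the zero-padded input at this output position is [0 0 0 / 0 2 8 / 0 2 0]. Elementwise product with the kernel and sum: 0·-1 + 0·-1 + 0·1 + 2·1 + 2·1 + 0·-2.
Output[0,1]: The receptive field on the zero-padded input at this output position is [0 0 0 / 8 9 5 / 0 3 8]. Elementwise product with the kernel and sum: 0·-1 + 0·-1 + 8·1 + 9·1 + 3·1 + 8·-2.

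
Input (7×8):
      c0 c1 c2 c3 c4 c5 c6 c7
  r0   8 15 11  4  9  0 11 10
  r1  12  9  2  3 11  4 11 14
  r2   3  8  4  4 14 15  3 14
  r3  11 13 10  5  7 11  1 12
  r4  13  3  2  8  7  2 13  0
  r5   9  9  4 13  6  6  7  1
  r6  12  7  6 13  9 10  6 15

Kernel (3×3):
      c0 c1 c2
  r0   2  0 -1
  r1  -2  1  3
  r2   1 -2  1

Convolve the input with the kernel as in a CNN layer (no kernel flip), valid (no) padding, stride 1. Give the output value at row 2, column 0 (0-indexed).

The receptive field on the input at this output position is [3 8 4 / 11 13 10 / 13 3 2]. Elementwise product with the kernel and sum: 3·2 + 4·-1 + 11·-2 + 13·1 + 10·3 + 13·1 + 3·-2 + 2·1.

32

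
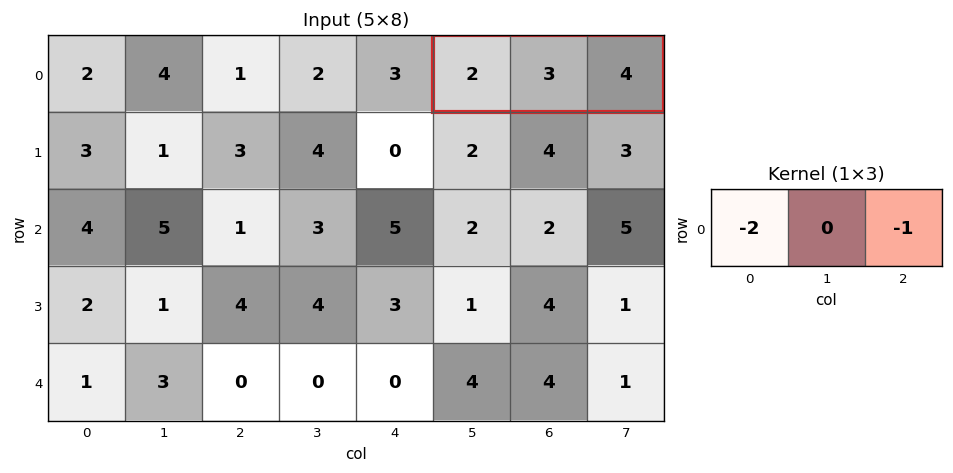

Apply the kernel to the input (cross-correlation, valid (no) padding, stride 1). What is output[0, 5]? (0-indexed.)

The receptive field on the input at this output position is [2 3 4]. Elementwise product with the kernel and sum: 2·-2 + 4·-1.

-8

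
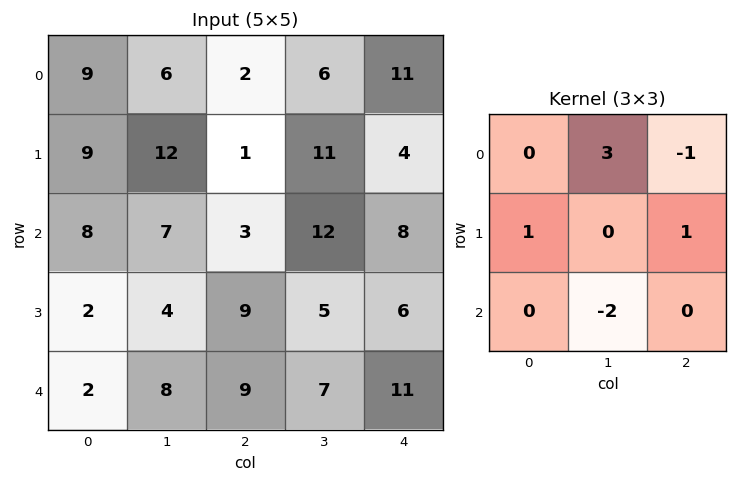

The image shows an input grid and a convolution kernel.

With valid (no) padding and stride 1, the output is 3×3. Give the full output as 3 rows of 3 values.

12 17 -12
38 -7 30
13 -12 29

Output[0,0]: The receptive field on the input at this output position is [9 6 2 / 9 12 1 / 8 7 3]. Elementwise product with the kernel and sum: 6·3 + 2·-1 + 9·1 + 1·1 + 7·-2.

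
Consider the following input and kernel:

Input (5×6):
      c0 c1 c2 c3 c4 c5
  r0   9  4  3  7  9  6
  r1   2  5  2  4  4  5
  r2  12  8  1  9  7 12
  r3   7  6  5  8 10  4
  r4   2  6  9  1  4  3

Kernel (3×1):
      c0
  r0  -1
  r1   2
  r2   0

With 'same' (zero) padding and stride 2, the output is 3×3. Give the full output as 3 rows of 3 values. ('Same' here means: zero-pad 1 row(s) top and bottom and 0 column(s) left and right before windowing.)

Output[0,0]: The receptive field on the zero-padded input at this output position is [0 / 9 / 2]. Elementwise product with the kernel and sum: 0·-1 + 9·2.

18 6 18
22 0 10
-3 13 -2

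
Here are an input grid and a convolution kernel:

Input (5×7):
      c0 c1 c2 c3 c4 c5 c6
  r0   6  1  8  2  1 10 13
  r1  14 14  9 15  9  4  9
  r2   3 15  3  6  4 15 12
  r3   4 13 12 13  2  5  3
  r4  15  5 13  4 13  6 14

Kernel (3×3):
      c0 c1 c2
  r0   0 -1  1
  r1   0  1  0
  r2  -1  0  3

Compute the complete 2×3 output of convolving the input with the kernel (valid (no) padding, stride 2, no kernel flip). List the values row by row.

27 23 39
25 37 31

Output[0,0]: The receptive field on the input at this output position is [6 1 8 / 14 14 9 / 3 15 3]. Elementwise product with the kernel and sum: 1·-1 + 8·1 + 14·1 + 3·-1 + 3·3.
Output[0,1]: The receptive field on the input at this output position is [8 2 1 / 9 15 9 / 3 6 4]. Elementwise product with the kernel and sum: 2·-1 + 1·1 + 15·1 + 3·-1 + 4·3.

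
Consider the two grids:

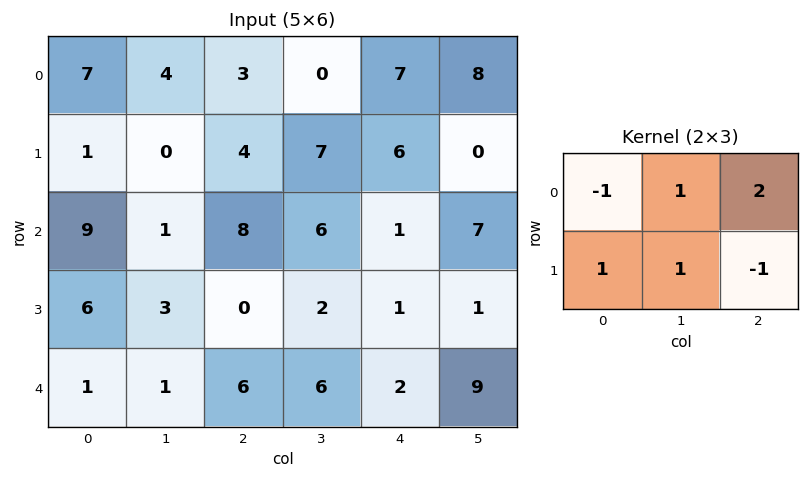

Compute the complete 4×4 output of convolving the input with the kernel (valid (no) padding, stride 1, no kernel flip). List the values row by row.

Output[0,0]: The receptive field on the input at this output position is [7 4 3 / 1 0 4]. Elementwise product with the kernel and sum: 7·-1 + 4·1 + 3·2 + 1·1 + 0·1 + 4·-1.
Output[0,1]: The receptive field on the input at this output position is [4 3 0 / 0 4 7]. Elementwise product with the kernel and sum: 4·-1 + 3·1 + 0·2 + 0·1 + 4·1 + 7·-1.

0 -4 16 36
9 21 28 -1
17 20 1 11
-7 2 14 0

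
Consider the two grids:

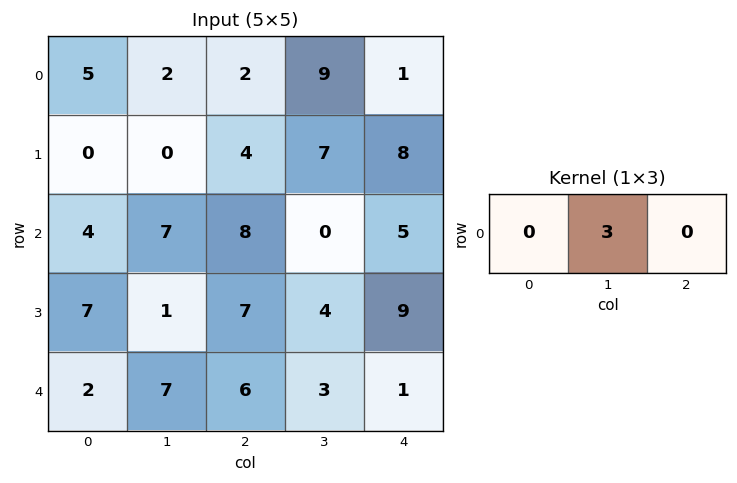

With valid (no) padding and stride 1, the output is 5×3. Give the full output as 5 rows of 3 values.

6 6 27
0 12 21
21 24 0
3 21 12
21 18 9

Output[0,0]: The receptive field on the input at this output position is [5 2 2]. Elementwise product with the kernel and sum: 2·3.
Output[0,1]: The receptive field on the input at this output position is [2 2 9]. Elementwise product with the kernel and sum: 2·3.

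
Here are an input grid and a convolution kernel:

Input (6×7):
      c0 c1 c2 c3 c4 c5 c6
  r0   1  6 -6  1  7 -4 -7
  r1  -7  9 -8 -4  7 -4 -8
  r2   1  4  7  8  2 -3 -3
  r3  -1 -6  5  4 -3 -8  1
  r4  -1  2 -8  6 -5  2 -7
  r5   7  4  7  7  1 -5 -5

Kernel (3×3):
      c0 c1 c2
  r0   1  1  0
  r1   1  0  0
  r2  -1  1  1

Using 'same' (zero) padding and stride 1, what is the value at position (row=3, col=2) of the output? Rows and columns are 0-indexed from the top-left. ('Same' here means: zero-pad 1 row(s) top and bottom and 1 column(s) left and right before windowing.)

The receptive field on the zero-padded input at this output position is [4 7 8 / -6 5 4 / 2 -8 6]. Elementwise product with the kernel and sum: 4·1 + 7·1 + -6·1 + 2·-1 + -8·1 + 6·1.

1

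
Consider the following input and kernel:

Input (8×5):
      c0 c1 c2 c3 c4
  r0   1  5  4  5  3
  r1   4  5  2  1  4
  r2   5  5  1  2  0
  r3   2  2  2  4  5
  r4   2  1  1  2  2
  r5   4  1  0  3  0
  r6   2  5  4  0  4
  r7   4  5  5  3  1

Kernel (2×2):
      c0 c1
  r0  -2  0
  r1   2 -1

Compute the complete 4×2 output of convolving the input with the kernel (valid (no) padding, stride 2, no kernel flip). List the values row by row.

Output[0,0]: The receptive field on the input at this output position is [1 5 / 4 5]. Elementwise product with the kernel and sum: 1·-2 + 4·2 + 5·-1.
Output[0,1]: The receptive field on the input at this output position is [4 5 / 2 1]. Elementwise product with the kernel and sum: 4·-2 + 2·2 + 1·-1.

1 -5
-8 -2
3 -5
-1 -1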